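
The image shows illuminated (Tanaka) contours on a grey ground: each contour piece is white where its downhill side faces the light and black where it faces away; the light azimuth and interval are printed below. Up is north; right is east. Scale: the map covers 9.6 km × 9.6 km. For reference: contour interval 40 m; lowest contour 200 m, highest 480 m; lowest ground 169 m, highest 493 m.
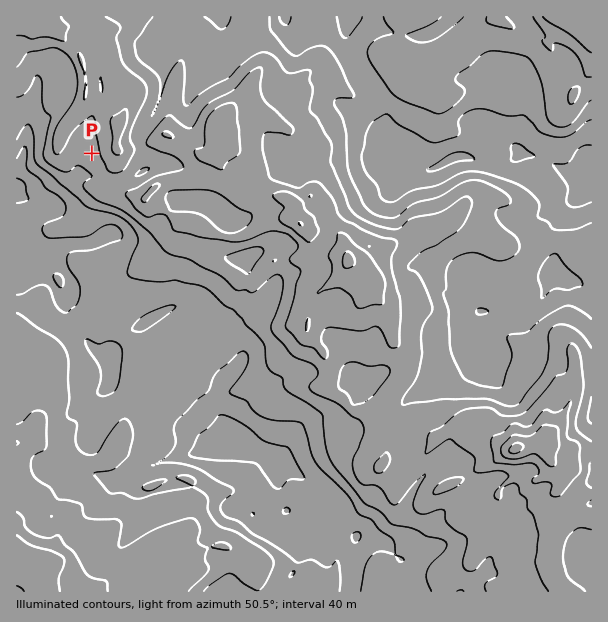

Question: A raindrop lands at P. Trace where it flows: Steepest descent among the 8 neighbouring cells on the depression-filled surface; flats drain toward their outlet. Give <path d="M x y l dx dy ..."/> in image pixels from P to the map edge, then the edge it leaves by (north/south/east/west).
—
<path d="M92 153l-9 0-5 5 0 19-24 24-18 0-1-1-6 0-9-5-3-3"/>
exit: west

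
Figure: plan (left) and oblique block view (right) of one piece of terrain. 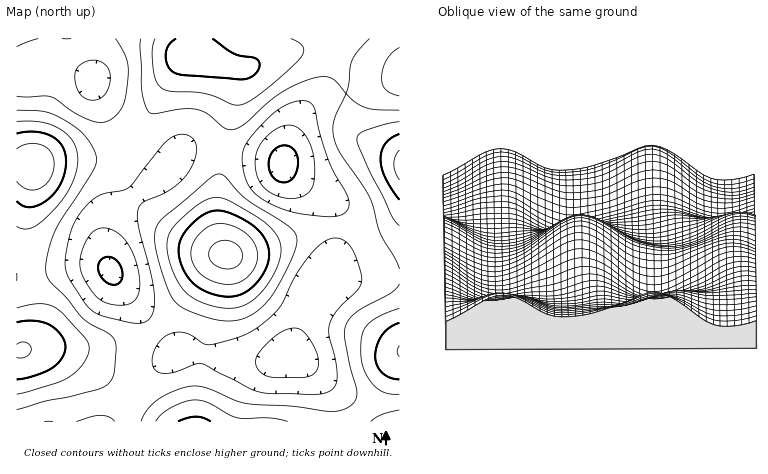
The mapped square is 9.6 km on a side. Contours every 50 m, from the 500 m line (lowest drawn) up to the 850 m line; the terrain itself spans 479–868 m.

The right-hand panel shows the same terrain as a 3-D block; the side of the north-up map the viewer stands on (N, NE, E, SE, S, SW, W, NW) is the E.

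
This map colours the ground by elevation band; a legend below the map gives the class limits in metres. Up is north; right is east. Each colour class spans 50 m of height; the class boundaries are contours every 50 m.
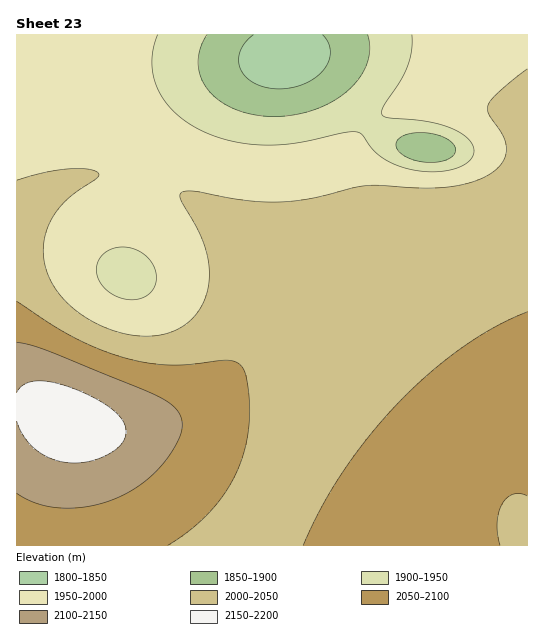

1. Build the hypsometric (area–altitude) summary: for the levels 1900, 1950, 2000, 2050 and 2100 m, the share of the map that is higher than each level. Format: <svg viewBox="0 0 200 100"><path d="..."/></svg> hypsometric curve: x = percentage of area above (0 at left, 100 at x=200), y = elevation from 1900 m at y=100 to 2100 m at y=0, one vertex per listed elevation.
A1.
<svg viewBox="0 0 200 100"><path d="M190 100l-14-25-49-25-70-25-42-25"/></svg>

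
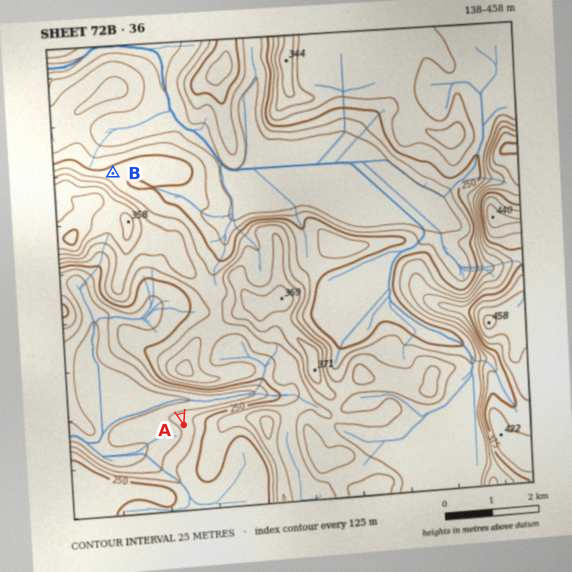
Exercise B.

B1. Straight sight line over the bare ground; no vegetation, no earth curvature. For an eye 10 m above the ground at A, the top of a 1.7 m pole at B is hidden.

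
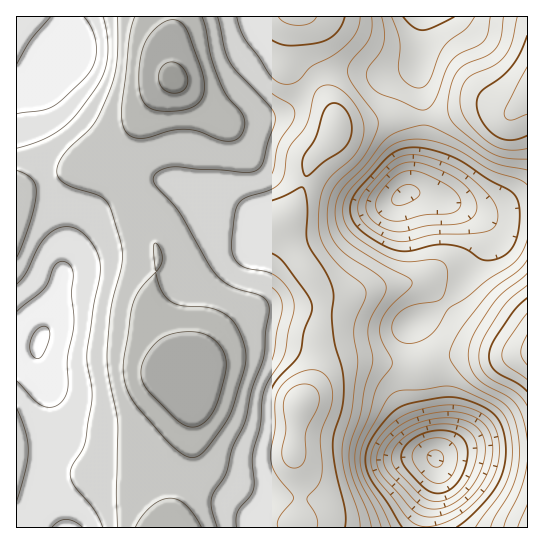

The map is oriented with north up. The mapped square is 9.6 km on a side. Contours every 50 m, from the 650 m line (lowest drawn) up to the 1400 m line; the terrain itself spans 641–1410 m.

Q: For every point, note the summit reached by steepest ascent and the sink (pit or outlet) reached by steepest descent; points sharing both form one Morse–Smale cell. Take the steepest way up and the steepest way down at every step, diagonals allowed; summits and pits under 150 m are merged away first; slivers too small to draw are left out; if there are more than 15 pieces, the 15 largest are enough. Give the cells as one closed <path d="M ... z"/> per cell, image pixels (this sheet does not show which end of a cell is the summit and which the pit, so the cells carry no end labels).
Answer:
<path d="M158 179l-20 1-12 5-2 4 24 37 9 24 2 12-10 33 0 15 3 9 9 19 23 28 5 11 0 14 3 10-1 48-18 46-1 32 123 1 5-25 0-20-7-26 0-14 6-38 13-20 5-20 0-32 4-18 0-17-2-9-24-38-16-30-14-1-38-20-30-5-24-12z"/><path d="M123 188l-21 16-18 18-8 12-12 29-3 19-8 28-16 39 2 14 12 35 4 31-2 16-8 26 0 20 4 12 14 25 108 0 2-33 18-46 1-48-3-10 0-14-5-11-23-28-12-28 0-15 10-33-3-17-8-19z"/><path d="M423 117l-33 0-27 7-26 1-5 13-20 21-16 44-5 8-12 10 5 6 15 31 16 23 6 17 0 17-4 18 0 32-10 30 22-26 12-6 36-2 28 4 4-38 5-4 23-12 20-20 28-45 0-17-12-14-28-15-24-7-13 0 7-10 5-20 4-28z"/><path d="M291 16l-118 0-2 50 2 13-20 20-22 32-34 28 15 12 11 17 15-8 20-1 15 4 24 12 30 5 38 20 13 1 5-2 8-8 8-13 13-39 16-16 8-14 0-10-8-18-14-17-23-17-4-6-2-14z"/><path d="M377 361l-30 0-14 6-9 7-25 31-6 38 0 14 7 26-3 45 130-1 1-18 9-34-1-16-12-14-19-44 0-35z"/><path d="M527 353l-21 3-52 0-31 9-18 1 0 35 19 44 11 12 2 8-1 17-9 35 0 11 101-1z"/><path d="M171 16l-102 1 3 22-1 14-34 30-21 6 1 103 78-31 36-30 22-32 20-20-2-13z"/><path d="M422 16l-129 0-6 22-2 19 4 8 25 19 14 17 9 24 26-1 27-7 33 0 0-19-4-17z"/><path d="M465 207l-5 0 13 8 12 14 0 17-28 45-20 20-23 12-5 4-3 38 17 0 31-9 52 0 22-3 0-143-11-1-16 4-15 0z"/><path d="M527 99l-17 13-21-5-16 0-31 9-17 1-5 46-5 20-7 10 25 3 53 17 41-4z"/><path d="M527 16l-104 0-4 43 0 22 5 36 18-1 31-9 16 0 21 5 13-9 5-5z"/><path d="M99 160l-58 21-25 12 1 158 16-2 6-4 14-35 8-28 3-19 12-29 9-13 38-34-11-16z"/><path d="M38 345l-5 4-17 2 0 176 46 1-17-37 0-20 8-26 2-16-4-31-14-41z"/><path d="M69 16l-53 1 1 71 6 0 14-5 34-30 1-14z"/>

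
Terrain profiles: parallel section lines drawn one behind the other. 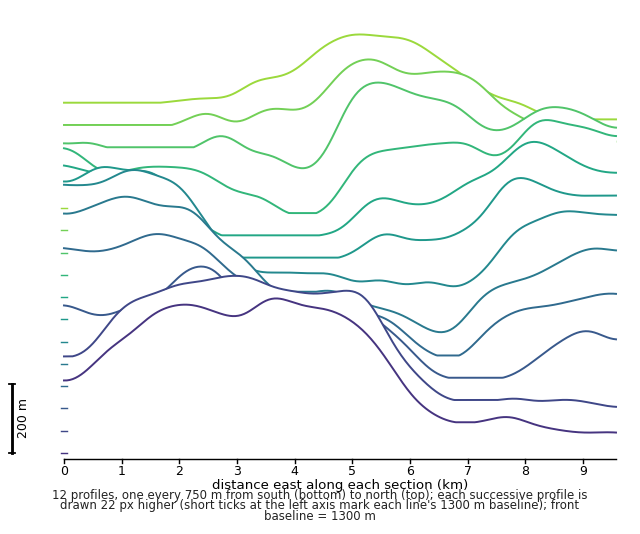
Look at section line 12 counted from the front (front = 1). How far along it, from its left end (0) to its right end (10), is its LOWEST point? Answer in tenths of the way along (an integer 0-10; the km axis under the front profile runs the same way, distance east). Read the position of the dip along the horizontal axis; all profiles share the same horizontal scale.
10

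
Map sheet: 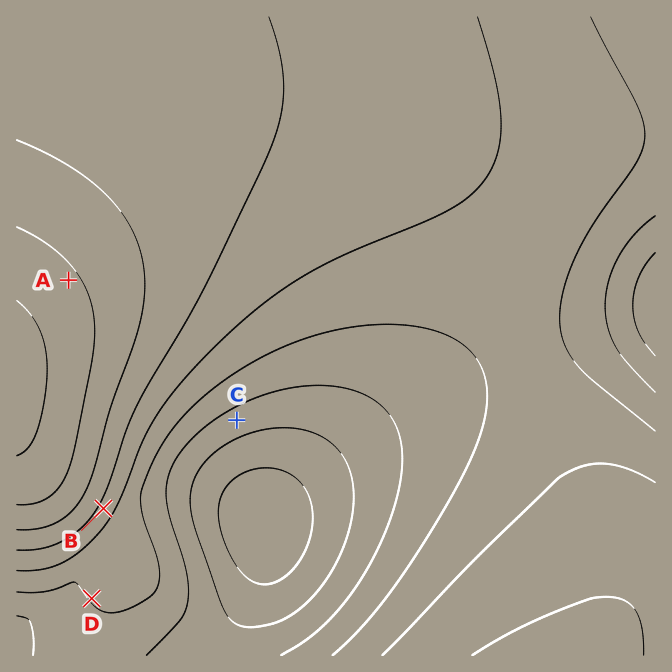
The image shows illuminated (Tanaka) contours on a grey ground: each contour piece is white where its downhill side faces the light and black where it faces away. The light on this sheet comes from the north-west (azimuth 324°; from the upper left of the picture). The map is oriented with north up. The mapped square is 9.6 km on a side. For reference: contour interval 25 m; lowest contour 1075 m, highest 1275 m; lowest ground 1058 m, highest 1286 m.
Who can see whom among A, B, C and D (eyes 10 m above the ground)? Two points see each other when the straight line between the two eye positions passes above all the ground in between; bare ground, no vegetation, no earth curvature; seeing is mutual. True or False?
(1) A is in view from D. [False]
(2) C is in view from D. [False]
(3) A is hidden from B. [True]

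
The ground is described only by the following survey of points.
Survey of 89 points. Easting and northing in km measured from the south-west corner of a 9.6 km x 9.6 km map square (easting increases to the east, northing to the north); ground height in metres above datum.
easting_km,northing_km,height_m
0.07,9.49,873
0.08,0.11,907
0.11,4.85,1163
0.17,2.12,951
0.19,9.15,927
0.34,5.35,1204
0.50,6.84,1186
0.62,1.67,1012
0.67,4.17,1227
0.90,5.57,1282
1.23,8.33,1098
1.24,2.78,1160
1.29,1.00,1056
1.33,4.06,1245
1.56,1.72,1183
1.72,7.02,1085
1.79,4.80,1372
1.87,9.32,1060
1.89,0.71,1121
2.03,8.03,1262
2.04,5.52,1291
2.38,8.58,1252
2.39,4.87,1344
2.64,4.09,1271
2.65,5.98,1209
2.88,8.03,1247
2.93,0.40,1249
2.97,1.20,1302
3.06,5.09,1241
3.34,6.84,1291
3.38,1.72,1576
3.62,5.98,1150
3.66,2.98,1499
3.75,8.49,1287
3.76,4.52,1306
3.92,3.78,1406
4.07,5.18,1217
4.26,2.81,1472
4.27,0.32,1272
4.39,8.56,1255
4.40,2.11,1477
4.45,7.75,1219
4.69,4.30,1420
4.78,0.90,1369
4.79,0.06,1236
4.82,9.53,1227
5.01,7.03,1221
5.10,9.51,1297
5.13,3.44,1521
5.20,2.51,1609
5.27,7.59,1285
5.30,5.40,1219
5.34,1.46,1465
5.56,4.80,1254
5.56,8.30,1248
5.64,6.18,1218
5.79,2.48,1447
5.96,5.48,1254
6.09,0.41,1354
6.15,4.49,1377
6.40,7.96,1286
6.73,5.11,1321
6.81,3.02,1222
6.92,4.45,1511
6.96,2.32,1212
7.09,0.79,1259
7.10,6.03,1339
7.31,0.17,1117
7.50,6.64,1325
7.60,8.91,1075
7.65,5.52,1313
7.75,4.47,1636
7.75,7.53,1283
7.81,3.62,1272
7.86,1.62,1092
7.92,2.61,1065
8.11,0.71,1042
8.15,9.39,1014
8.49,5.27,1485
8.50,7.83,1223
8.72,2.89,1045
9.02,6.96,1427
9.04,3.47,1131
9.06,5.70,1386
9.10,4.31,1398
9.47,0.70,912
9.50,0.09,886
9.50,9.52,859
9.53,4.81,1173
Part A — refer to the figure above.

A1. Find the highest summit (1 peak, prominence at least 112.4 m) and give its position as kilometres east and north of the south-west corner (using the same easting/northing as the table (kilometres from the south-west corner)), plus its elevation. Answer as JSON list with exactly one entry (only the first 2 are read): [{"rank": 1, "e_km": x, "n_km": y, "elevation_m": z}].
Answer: [{"rank": 1, "e_km": 7.76, "n_km": 4.51, "elevation_m": 1637}]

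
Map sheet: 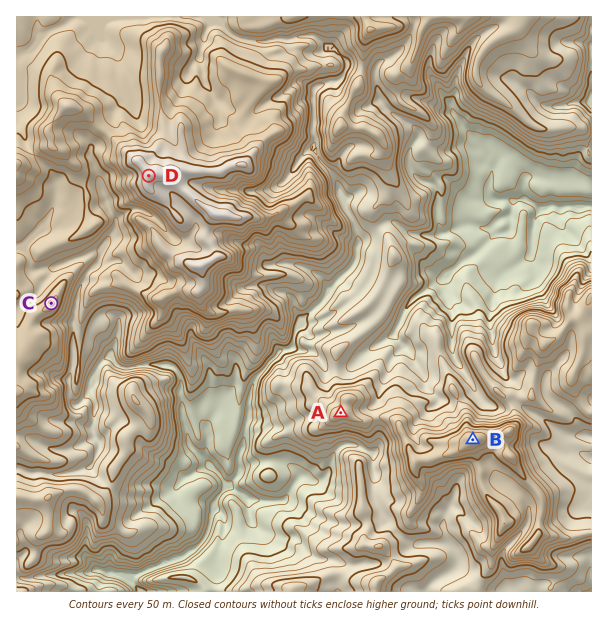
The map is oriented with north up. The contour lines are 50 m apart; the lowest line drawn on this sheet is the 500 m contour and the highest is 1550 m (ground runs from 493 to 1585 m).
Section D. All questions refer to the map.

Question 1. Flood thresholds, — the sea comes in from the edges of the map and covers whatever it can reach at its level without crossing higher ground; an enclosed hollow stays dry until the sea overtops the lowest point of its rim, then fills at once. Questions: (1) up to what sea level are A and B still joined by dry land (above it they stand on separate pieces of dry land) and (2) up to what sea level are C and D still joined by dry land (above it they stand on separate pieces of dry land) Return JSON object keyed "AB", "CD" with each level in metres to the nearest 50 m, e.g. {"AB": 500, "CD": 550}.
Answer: {"AB": 1100, "CD": 1200}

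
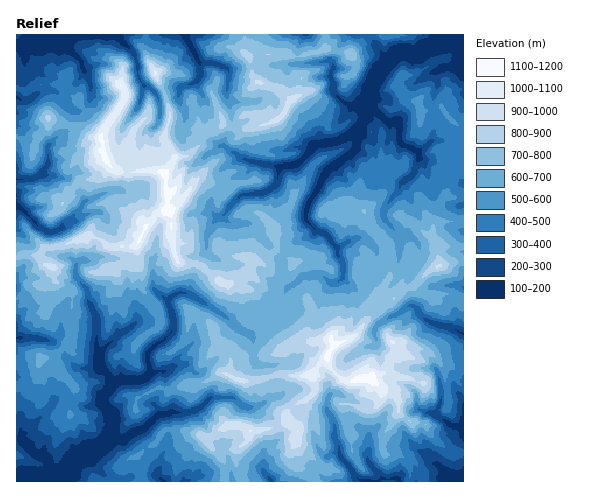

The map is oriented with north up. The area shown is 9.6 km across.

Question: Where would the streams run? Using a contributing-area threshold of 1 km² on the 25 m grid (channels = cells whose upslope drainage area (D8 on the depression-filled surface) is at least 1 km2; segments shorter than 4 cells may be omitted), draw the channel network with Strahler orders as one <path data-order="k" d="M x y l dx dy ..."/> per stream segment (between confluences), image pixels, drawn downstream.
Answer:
<path data-order="1" d="M267 477l4 4"/><path data-order="3" d="M47 476l-6 0-1 1-15 0-5 2-3 0"/><path data-order="1" d="M440 467l13 14 10 0"/><path data-order="1" d="M368 458l0 2 4 7 9 9 0 3-3 2-3 0"/><path data-order="3" d="M109 438l-19 17-7 1-5 2-17 16-2 2-12 0"/><path data-order="1" d="M21 436l0 5 14 14 6 1 8 7 0 11-2 2"/><path data-order="1" d="M438 416l2 2 6 3 5 4 3 2 8 0 1 1"/><path data-order="1" d="M327 410l5 6 3 9 0 14 4 5 1 4 0 7 2 4 8 8 4 7 4 5 3 1 6 0 1 1 7 0"/><path data-order="1" d="M246 407l-2 0-3-3-7-7-24 0-10 11-8 3-4 0-1 2-18 0-7 2-4 0-14 14-13 5-7 5-15-1"/><path data-order="3" d="M110 387l-7 10 0 5 7 11 2 5 0 14-1 4-2 2"/><path data-order="2" d="M150 374l-4 4-6 2-20 0-7 3-3 4"/><path data-order="1" d="M168 369l-4 3-10 0-4 2"/><path data-order="2" d="M98 365l11 10 2 7-1 5"/><path data-order="1" d="M255 360l-2-1 0-20-1-2-3-4-3 0-10-7-9-9-27-18-12-5-3 0-2-2-7 2-8 5 0 3"/><path data-order="1" d="M377 343l-2-7 0-7 7-7 6-3 4-3 7-3 5-4 6-4 4 1 5 5 0 2 8 7 7 4 18 3 9 6 2 0"/><path data-order="1" d="M29 338l-12 0"/><path data-order="1" d="M125 331l-3 2-3 0-16 17-1 3-4 4 0 8"/><path data-order="2" d="M168 302l5 14 0 14-11 11-5 3-9 8-1 8 3 5 0 9"/><path data-order="1" d="M284 297l3-9 4-3 2 0 9-9 19-1 11 8 3 0 5-2 3-4 0-14-6-9 0-6-1-1"/><path data-order="1" d="M159 294l3 3 5 2 1 3"/><path data-order="1" d="M76 264l0 12 12 15 0 10 4 7 0 2 4 6 0 3 1 1 0 44 1 1"/><path data-order="2" d="M336 247l-11-14-9-2-9-10-1-2 0-8 5-12 5-7 10-20 6-6 7-3 17-14 1-2 0-9 4-5 0-7"/><path data-order="1" d="M347 242l-7 5-4 0"/><path data-order="1" d="M399 235l-4-3-2-4-8-8-1-2 0-8 6-10 9-10 1-6 4-4 9-5 3-5 1-7 2-4 0-4-9-8-6-2-4-2-1-2 0-17-3-2-8 0-14-14-4-2-2 0 0-3"/><path data-order="1" d="M209 231l2-3 5-9 2-2 4 0 5-5 1-4 13-12 2-2 8 0 1-1 11 0 7-3 8-10 0-9 1-3 2-2"/><path data-order="2" d="M61 228l-4 3-9 1-9-5-18-19-4-2"/><path data-order="1" d="M70 224l-3 3-5 0-1 1"/><path data-order="1" d="M116 190l-7 1-17 8-8 2-3 7-12 12-3 1-3 3-2 4"/><path data-order="1" d="M47 166l-8 10-6 3-16 0"/><path data-order="2" d="M281 166l4-1 9 0 5-2 12-12 1-3 3-4 8 0 2-1 4 0 1-1 9-1 9-5 7-6 3-1 3-3"/><path data-order="1" d="M225 147l5 4 6 3 7 5 8 2 1 1 5 0 5 2 19 2"/><path data-order="3" d="M361 126l3-6 0-13 4-4"/><path data-order="1" d="M160 115l0-12-3-9-7-7-5-1-6-7-1-4 0-11-4-11-18-18-69 0"/><path data-order="3" d="M368 103l1-3"/><path data-order="1" d="M21 100l-4-2"/><path data-order="3" d="M369 100l1-11 6-11 0-3 21-22 3-1 7 0 5 2 7 0 6-5 2-2 10 0 9-4 5-5 7-3"/><path data-order="1" d="M227 95l1-16 1-1 0-7-1-3-15-5-13 0"/><path data-order="1" d="M181 87l5-2 4 0 9-6 1-2 0-14"/><path data-order="1" d="M84 70l-2-4-1-6-15-15-21-1-7-6 0-3"/><path data-order="2" d="M200 63l-15-28"/><path data-order="1" d="M329 60l4 3 0 5-3 5 0 5 3 3 0 11 10 10 5 3 17 0 4-5"/><path data-order="1" d="M463 59l0-10-2-5 0-9-3 0"/>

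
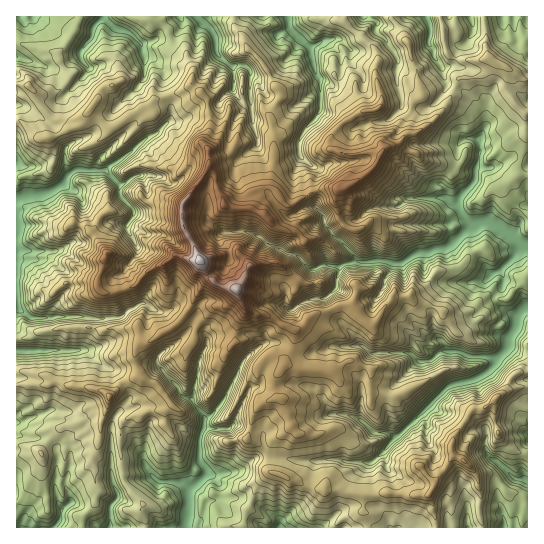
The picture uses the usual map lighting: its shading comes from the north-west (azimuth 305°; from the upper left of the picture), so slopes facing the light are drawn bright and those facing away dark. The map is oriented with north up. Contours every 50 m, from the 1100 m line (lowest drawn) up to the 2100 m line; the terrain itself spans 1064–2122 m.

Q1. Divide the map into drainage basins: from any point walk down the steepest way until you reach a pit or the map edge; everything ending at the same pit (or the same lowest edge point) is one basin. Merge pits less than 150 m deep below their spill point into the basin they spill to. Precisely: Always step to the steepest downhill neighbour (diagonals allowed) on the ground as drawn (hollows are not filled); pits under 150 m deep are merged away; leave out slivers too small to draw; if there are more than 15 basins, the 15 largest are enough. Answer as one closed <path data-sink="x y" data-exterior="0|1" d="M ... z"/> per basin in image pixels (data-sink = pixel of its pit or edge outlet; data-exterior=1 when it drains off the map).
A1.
<path data-sink="527 246" data-exterior="1" d="M491 60l-8 15-8 2-13 0-5 4-10 24-16 18-16 10-9 2-7 8-14 5-10 18-14 13-15 9-23 0-21 9-12 8-7-2-9-14-12-1-11 6-1 14-20 0-6-3-8-18-1-12-6-8-26 38 1 22 25 51 13 9 15 2 7 18 5 5 20 4 26 15-3 18-19 33 3 15 7 4 5 10 3 16-19 15-3 7 0 21 21 10 24 8 48 5 2 2-1 16 2 3 2 14 68 0 1-9-7-25 8-17 16-20 0-19 16-25 6-5 10 0 13-12 12-7 18-3 0-305z"/><path data-sink="17 199" data-exterior="1" d="M191 84l-14 9-23 7-5 7-16 6-22 15-5-1-17-16-10 14-10 3-4-5-12-4-12-12-6-16-5-4-8-3-6 1 1 254 8 0 12-7 22-4 20-1 24 4 8-3 26-1 4 12 5 4 29-18 16-18 9-18 9-10 0-2-25-50-1-22 26-39-1-17-4-4 0-4 7-16-3-23z"/><path data-sink="186 527" data-exterior="1" d="M210 279l-10 10-17 29-13 11-20 12-9 2-6 11 4 21 11 8 4 0 17 20-6 6-16 2-24 9-5 10 0 23 4 29 19 21-3 8 5 8 1 9 96 0 3-15 12-27 14-15 0-26 7-9 13-9-3-16-5-10-7-4-3-15 19-33 3-18-26-15-20-4-5-5-7-18-15-2z"/><path data-sink="287 17" data-exterior="1" d="M338 16l-103 0-2 2 0 7 8 9 6 13 16 16 10 22 7 6 0 7-9 16 2 16 0 37-4 19 18 19 36-17 23 0 21-15 8-7 5-11-7-3-26 3-13-4-5-5 3-11 14-15 15-8 16-3 4-4 0-11-6-21 2-10-1-12-17-16-18-14z"/><path data-sink="103 17" data-exterior="1" d="M146 16l-129 0-1 54 6 2 6 6 0 8 7 5 6 16 12 12 12 4 4 5 4 0 10-6 6-11 17 16 5 1 22-15 16-6 5-7 31-11 6-4 1-4 1-10-6-17-14-8-5-16-7-7-14-3z"/><path data-sink="203 23" data-exterior="0" d="M234 16l-87 0 0 3 14 4 7 7 5 16 14 8 6 17-2 12 17 19 3 23-7 20 4 4 1 18 6 8 1 12 8 18 6 3 20 0 1-15 11-5 9-1-2-5 4-15 0-37-2-16 9-16 0-7-7-6-10-22-16-16-6-13-8-9z"/><path data-sink="527 481" data-exterior="1" d="M527 387l-17 2-12 7-13 12-12 1-18 26-3 7 1 15-16 20-8 17 8 34 91-1z"/><path data-sink="54 527" data-exterior="1" d="M103 413l-8 0-13 8-24 8-17 23-25 5 1 71 64-1 2-10 10-11 6-16-4-8 0-15-3-9 7-13z"/><path data-sink="363 17" data-exterior="1" d="M390 16l-51 1 2 4 18 14 17 16 1 12-2 10 6 21 0 11-4 4-16 3-15 8-10 10-7 11 0 5 5 5 13 4 19-3 13 3 6-7 14-5 10-10 0-18 3-12 11-8-6-14 0-10-6-14-2-12z"/><path data-sink="22 350" data-exterior="0" d="M137 327l-26 1-8 3-24-4-20 1-22 4-12 7-8 0-1 32 27 4 24 10 31 4 12 7 12-13 17-8-4-21 4-9 5-3z"/><path data-sink="110 527" data-exterior="1" d="M139 376l-17 7-13 14-9 30-1 18-7 13 3 9 0 15 4 8-6 16-10 11-1 11 63-1 0-8-5-8 3-8-19-21-4-29 0-23 5-10 24-9 16-2 6-6-17-20-4 0z"/><path data-sink="426 17" data-exterior="1" d="M439 16l-48 1 18 28 2 12 6 14 0 10 6 14-11 8-3 12 1 18 8-1 21-17 13-20 7-16 24-4 8-13-2-3-28 1-10-3-4-4-3-23z"/><path data-sink="279 527" data-exterior="1" d="M273 472l-6 1-10 13-12 27-2 15 92 0 7-9 21-8 1-16-2-2-17-1-6-3-20 0z"/><path data-sink="527 17" data-exterior="1" d="M527 16l-86 0 6 37 4 4 10 3 29-1 37 21z"/>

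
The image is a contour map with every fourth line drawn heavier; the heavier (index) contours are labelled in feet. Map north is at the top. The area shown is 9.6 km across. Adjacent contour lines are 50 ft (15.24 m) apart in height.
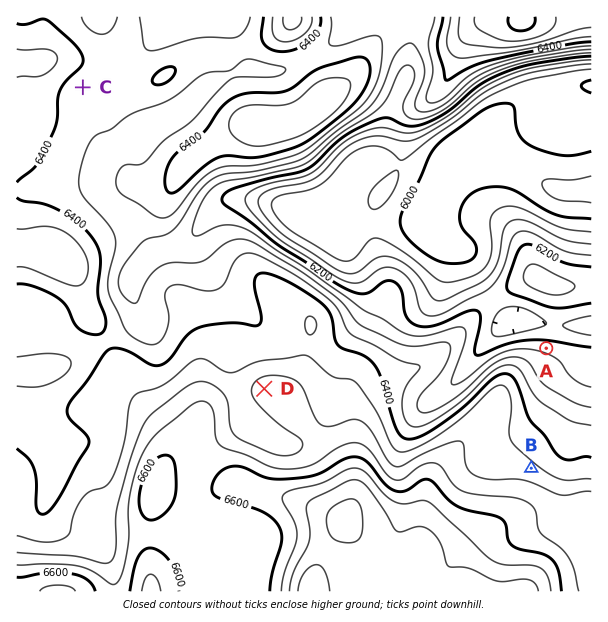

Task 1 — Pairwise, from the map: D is above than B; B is above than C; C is above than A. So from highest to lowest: D B C A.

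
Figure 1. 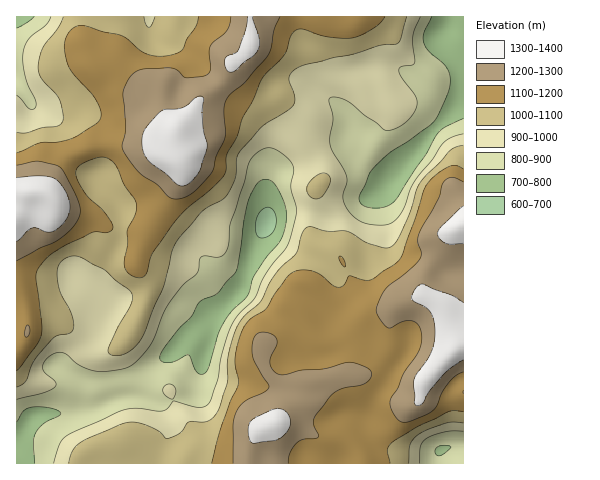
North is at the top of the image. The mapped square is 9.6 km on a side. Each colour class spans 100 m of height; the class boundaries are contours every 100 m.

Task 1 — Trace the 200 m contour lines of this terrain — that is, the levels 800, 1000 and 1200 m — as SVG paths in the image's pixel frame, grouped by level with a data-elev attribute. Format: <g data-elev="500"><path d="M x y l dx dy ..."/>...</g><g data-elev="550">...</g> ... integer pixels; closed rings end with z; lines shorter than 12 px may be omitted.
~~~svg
<g data-elev="800"><path d="M438 456l-3-4 2-5 8-2 6 2-8 7z"/><path d="M17 422l6-11 8-4 18 1 7 2 5 3-2 3-16 8-7 9-3 9 2 21"/><path d="M199 374l-4-4-7-15-13 6-8 2-6-2-1-6 18-25 14-14 7-14 18-9 19-21 2-7 6-44 5-22 9-17 6-3 6 1 7 7 8 20 1 13-3 15-4 8-12 14-13 19-7 21-16 15-8 13-5 10-11 36-4 3z"/><path d="M463 119l-17 8-8 6-13 22-27 42-6 6-7 4-9 1-9-1-6-4-2-3 1-5 12-26 18-16 19-12 24-18 5-8 10-21 2-13-2-11-5-7-15-13-5-9 1-8 8-16"/><path d="M34 17l-7 5-10 6"/></g><g data-elev="1000"><path d="M409 463l1-18 8-10 9-5 19-7 7-1 10 1"/><path d="M17 387l9-6 8-20 18-21 5-5 13-2 3-4-1-14-11-21-3-11 0-14 4-8 9-5 11 2 23 12 26 22 2 5-2 7-14 24-9 22 2 4 6 2 7-1 7-4 9-9 6-10 8-24 11-22 8-34 5-11 25-30 20-11 5-5 8-16 2-21 4-8 22-24 24-15 6-6 2-9-6-16 2-7 6-5 9-4 47-10 26-8 18-2 4-5 6-22"/><path d="M314 199l7-2 7-9 3-8-4-6-5-1-4 2-10 10-1 8z"/><path d="M463 145l-12 5-30 31-4 8-6 21-9 22-6 10-5 5-7 1-15-4-23-13-19 0-16-4-6 2-4 7-5 17-18 18-8 12-9 18-17 15-7 11-9 29-1 28-8 26-8 9-7 3-15 0-9 11-13 6-9-8-15-7-11-2-9 2-34 14-10 6-7 8-3 11"/><path d="M63 17l-5 11-15 20-5 19 3 11 18 21 4 14 0 9-7 4-14 2-16 5-9-1"/><path d="M155 17l-3 7-4 3-3-3-1-7"/></g><g data-elev="1200"><path d="M288 463l2-10 7-10 5-3 13-1 4-2-5-12 0-6 16-23 12-7 23-6 5-5 1-6-6-5-16-5-24 7-24 1-17 5-6-1-6-5-2-7 1-6 6-12 0-4-5-6-9-2-5 1-4 4-2 7 0 10 3 8 13 22 1 4-5 4-20 10-8 10-3 13 0 38"/><path d="M25 336l2 1 2-3 1-5-2-4-3 3z"/><path d="M17 261l23-13 14-6 10-6 12-13 3-7 1-6-5-17-11-20-4-6-22-6-21 4"/><path d="M463 182l-11-5-5 2-4 3-5 17-19 36-1 7 3 11-1 5-9 11-25 19-6 11-4 12 4 8 8 9 3 0 12-7 8 0 7 3 3 8 1 9-3 9-15 22-6 16-8 12 1 10 8 11 5 1 5 0 23-11 5-5 4-13 7-10 7-7 8-4"/><path d="M231 17l-1 8-3 6-14 11-3 5 1 22-4 6-20 3-4-1-6-7-5-2-29 1-7 2-4 4-8 14-1 7 3 31-4 18 1 6 16 21 18 12 10 11 5 3 9 0 9-4 9-7 13-15 4-17 9-18-1-27 2-9 5-7 14-12 23-27 3-8 3-18 6-12"/></g>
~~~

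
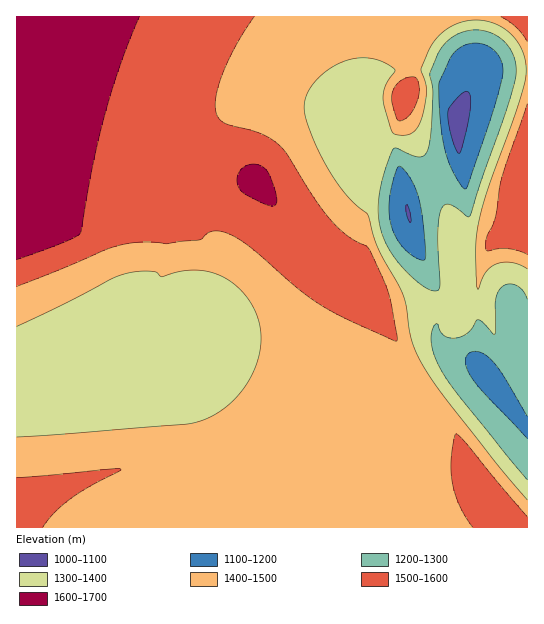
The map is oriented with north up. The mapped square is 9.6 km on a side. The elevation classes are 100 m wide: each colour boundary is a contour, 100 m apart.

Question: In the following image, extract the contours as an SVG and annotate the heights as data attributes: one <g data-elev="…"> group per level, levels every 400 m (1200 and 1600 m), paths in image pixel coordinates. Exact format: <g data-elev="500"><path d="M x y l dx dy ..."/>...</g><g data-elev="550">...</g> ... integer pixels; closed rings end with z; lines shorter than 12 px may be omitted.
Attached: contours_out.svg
<g data-elev="1200"><path d="M527 439l-42-45-12-15-7-14 0-7 2-4 5-2 6 0 7 3 6 6 11 15 24 40"/><path d="M419 259l-9-5-9-9-7-11-4-12-1-13 1-15 5-21 4-7 5 4 8 11 8 22 6 52-1 5z"/><path d="M465 189l-12-16-8-23-5-29-1-36 11-26 4-6 11-8 13-2 10 3 8 7 6 9 1 11-13 48-22 64z"/></g><g data-elev="1600"><path d="M17 260l48-18 11-5 5-4 12-68 12-51 15-49 19-48"/><path d="M271 206l5-1 1-7-4-13-6-14-4-4-6-3-7 0-7 3-4 5-2 6 1 7 2 5 10 7z"/></g>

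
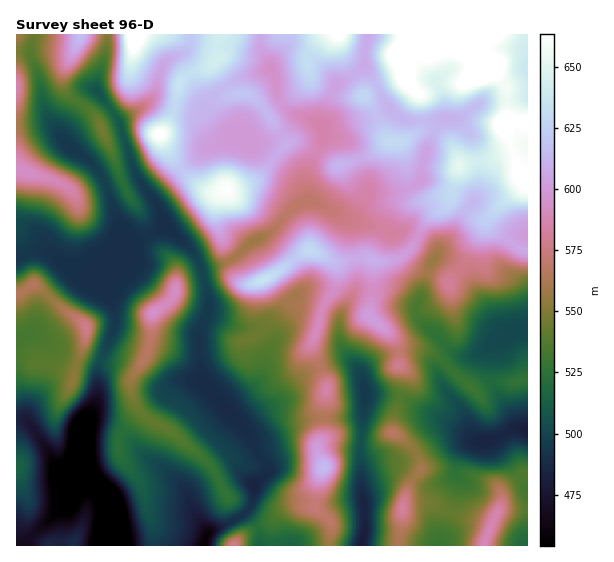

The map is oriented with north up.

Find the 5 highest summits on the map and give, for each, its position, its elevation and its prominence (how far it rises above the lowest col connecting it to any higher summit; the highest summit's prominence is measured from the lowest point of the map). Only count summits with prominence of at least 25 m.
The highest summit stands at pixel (487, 71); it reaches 687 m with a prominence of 267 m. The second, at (159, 135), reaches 666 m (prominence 45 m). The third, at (226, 189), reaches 662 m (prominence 43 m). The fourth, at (263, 280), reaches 635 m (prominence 38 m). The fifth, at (323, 468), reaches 615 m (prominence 51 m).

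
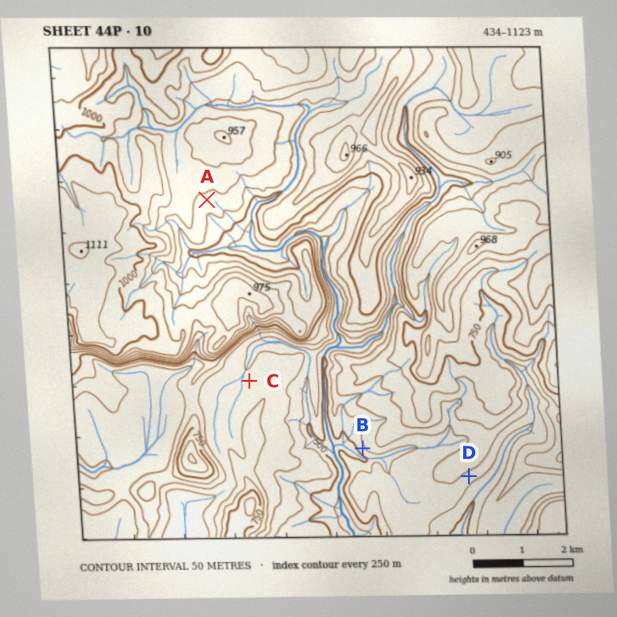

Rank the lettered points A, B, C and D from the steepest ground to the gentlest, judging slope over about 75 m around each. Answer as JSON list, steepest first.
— ["B", "D", "A", "C"]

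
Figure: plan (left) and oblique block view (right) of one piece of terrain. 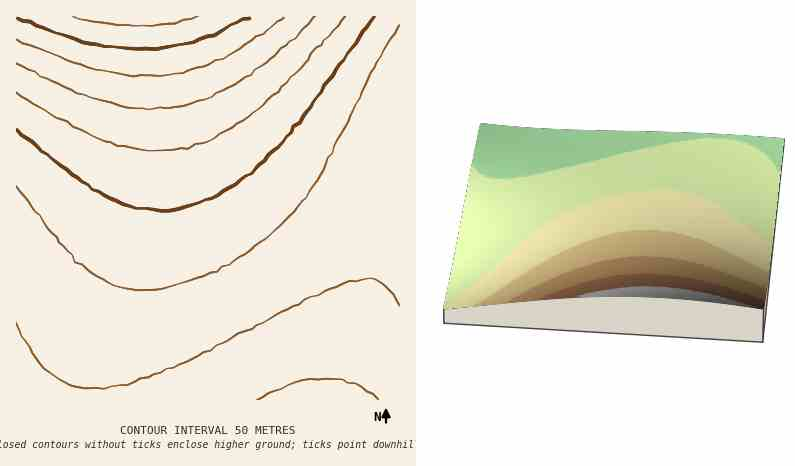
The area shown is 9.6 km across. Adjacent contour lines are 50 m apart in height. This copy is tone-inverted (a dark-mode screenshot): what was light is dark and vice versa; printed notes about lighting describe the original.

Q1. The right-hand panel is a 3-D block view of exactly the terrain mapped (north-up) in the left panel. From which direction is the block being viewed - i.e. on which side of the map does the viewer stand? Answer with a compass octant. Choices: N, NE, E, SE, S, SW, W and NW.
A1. N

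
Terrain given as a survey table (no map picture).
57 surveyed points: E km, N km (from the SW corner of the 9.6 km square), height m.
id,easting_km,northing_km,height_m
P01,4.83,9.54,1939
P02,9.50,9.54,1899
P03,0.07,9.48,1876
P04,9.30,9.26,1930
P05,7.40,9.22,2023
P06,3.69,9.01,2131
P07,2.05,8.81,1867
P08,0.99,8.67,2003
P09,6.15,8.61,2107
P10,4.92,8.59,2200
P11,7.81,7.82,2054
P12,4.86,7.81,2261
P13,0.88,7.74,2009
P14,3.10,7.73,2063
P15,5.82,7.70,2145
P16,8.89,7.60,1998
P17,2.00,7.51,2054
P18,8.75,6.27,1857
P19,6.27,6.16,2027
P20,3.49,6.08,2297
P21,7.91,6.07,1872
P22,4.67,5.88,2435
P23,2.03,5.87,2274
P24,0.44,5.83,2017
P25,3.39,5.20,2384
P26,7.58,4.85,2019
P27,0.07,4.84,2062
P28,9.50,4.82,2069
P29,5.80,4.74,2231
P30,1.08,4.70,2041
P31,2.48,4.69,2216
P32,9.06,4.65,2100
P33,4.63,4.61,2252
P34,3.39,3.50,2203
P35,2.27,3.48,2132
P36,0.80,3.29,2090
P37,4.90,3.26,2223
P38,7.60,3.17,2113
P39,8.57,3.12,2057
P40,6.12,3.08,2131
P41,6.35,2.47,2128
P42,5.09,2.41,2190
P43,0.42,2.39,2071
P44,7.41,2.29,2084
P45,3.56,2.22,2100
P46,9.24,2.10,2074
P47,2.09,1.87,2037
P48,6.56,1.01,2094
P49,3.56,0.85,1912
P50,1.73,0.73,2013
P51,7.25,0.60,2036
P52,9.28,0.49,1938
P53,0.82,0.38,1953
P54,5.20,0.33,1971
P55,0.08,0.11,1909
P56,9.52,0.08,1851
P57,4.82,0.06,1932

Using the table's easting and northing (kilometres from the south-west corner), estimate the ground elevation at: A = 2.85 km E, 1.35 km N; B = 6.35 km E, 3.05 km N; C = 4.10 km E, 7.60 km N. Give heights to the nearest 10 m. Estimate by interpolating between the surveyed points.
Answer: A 1950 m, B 2120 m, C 2200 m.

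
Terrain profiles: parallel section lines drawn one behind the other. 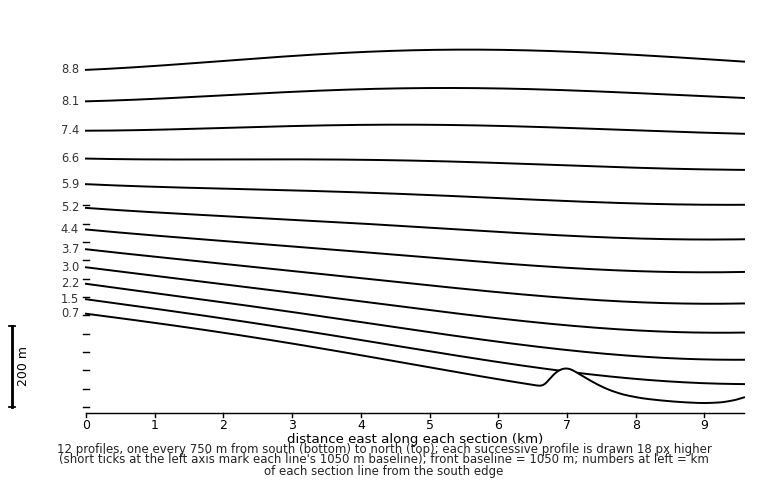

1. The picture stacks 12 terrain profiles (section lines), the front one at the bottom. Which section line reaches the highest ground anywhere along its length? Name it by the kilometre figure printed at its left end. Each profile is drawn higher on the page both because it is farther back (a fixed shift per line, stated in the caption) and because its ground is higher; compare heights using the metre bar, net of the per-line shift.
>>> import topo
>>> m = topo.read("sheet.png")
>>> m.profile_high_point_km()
8.8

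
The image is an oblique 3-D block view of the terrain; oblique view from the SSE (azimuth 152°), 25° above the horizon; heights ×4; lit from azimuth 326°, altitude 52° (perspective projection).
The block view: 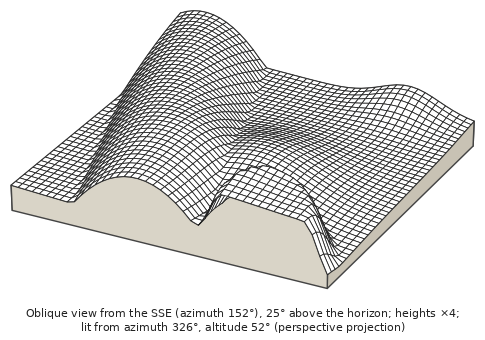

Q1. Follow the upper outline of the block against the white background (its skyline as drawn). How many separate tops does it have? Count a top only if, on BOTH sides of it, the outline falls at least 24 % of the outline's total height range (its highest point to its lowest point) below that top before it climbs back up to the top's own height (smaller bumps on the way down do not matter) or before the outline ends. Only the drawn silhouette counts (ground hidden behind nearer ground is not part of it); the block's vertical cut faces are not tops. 1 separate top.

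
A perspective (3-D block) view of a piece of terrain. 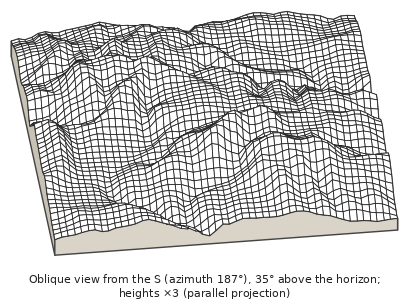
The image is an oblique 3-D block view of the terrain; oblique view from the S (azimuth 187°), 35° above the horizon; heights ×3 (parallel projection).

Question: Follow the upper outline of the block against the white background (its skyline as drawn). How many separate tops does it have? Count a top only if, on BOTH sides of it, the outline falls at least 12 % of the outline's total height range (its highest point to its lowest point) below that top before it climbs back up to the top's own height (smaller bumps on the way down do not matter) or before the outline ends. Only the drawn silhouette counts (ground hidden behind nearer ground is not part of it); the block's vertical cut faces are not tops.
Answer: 1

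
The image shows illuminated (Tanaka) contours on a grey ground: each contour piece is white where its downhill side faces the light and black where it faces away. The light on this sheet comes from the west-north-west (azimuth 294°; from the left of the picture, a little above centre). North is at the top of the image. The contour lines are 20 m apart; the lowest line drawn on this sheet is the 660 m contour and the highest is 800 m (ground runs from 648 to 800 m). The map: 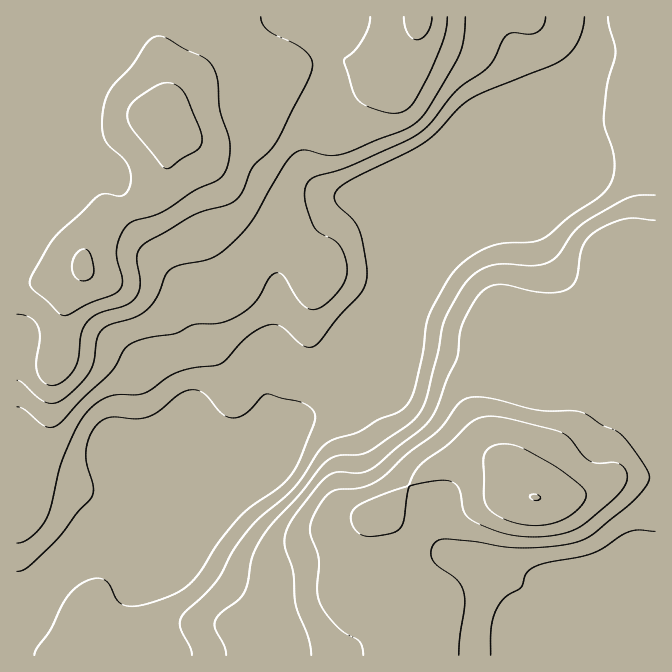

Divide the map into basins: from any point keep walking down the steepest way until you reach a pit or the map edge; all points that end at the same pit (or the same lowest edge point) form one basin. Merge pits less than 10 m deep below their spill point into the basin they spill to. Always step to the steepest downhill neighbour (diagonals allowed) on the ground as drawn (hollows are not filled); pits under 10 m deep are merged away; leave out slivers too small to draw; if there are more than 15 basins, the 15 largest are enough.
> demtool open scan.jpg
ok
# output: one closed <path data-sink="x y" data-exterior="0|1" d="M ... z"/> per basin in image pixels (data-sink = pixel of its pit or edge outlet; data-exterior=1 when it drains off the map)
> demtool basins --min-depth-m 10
<path data-sink="17 604" data-exterior="1" d="M655 16l-497 1 0 23 8 45 0 12-7 25 7 13 2 12-2 26-7 15-14 15-31 15-16 14-14 21-1 14-6 6-27 8-34 4 1 371 397 0 2-26 7-18 5-7 0-10-20-51-10-16-17-14 41-40 15-8 20-7 30-1 11 5 11 12 11 16 14 7 26 0 22-4 15-5 20-11 8-2 31 1z"/><path data-sink="655 655" data-exterior="1" d="M487 458l-30 1-30 12-13 10-33 33 17 14 10 16 20 51 0 10-5 7-7 18-2 25 241 1 1-178-31-2-8 2-20 11-15 5-22 4-26 0-14-7-11-16-11-11z"/><path data-sink="17 20" data-exterior="1" d="M157 16l-141 1 1 267 33-3 27-8 6-6 1-14 14-21 16-14 31-15 14-15 7-15 2-26-2-12-7-13 7-25 0-12-7-32z"/>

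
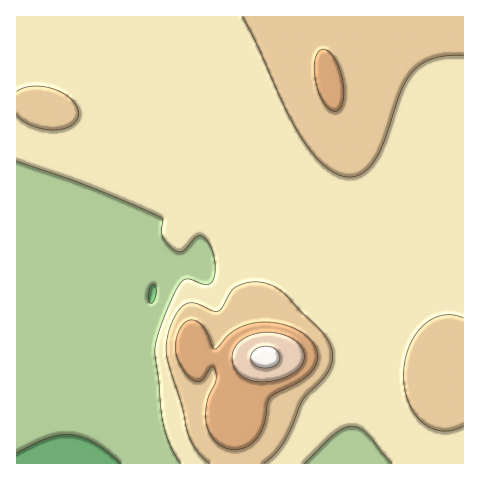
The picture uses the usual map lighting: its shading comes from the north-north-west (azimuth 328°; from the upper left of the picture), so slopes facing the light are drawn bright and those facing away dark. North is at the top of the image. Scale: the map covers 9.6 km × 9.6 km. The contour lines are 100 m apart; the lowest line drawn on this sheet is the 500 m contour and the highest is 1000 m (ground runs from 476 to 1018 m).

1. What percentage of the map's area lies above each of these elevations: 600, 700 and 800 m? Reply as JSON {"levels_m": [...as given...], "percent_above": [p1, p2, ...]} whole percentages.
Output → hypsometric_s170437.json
{"levels_m": [600, 700, 800], "percent_above": [78, 25, 6]}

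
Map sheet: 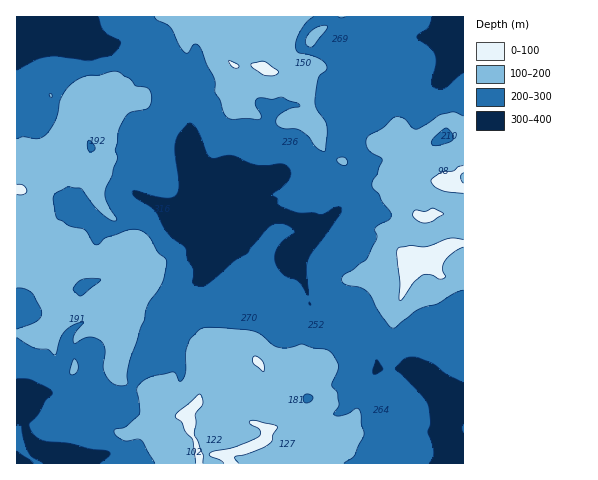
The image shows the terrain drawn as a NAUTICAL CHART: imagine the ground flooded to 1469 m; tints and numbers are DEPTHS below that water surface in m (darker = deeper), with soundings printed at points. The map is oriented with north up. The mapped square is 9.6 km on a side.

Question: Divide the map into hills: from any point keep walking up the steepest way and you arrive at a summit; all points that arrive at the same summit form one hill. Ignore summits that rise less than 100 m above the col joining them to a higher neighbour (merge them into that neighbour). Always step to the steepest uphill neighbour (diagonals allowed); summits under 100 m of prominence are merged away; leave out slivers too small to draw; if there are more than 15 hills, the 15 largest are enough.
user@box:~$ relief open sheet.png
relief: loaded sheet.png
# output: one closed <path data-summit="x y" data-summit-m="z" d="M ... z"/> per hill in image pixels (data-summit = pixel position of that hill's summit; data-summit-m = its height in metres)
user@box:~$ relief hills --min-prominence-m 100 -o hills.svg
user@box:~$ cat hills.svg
<path data-summit="421 258" data-summit-m="1433" d="M463 16l-73 0-1 12 6 11-14 1-16-6-8 0-7 3-5 6 0 6 15 27-1 20-6 12 5 7-1 28 7 14-10 25-8 11-10-10-4 0-14 7-25 1-20 11-27 9-15 13-20 4-2 28-6 18-34 33-2 5 1 12 19 0 13-12 4-10 7-6 27 9 8-11 11-2 13-14 10-6 4-5 5-12 5-5 0 9 9 19 6 24 9 8 30 0 10 6 10 27 7 11 3 9 0 6-5 8 3 16 14 11 13 22 21 5 11 0 6-3-3 4 0 12 10 20 16-1z"/><path data-summit="20 189" data-summit-m="1379" d="M139 38l-9 0-28 11-6 0-7-5-9-2-24 0 1 18-8 14-13 12-20 11 1 301 8-3 7 4 10-6 40 0 31 10 10 0 5-6 12-25 17-18 4-12 7-10-1-20 2-5 30-28 6-9 6-40-7-17 0-16 3-7-10-7-7-16 0-43-5-22-9-10-4-7-17-16-7-13 0-14z"/><path data-summit="245 449" data-summit-m="1393" d="M293 252l-6 6-1 7-6 7-10 6-13 14-11 2-8 11-27-9-7 6-4 10-11 11-21 1 0 8-7 10-4 12-17 18-12 25-5 6-10 0-31-10-40 0-9 5-2 8-6 11 0 10 6 14 12 8 35 6 3 9 366 0-9-20 2-15-5 2-11 0-21-5-13-22-14-11-3-16 5-8 0-6-3-9-7-11-10-27-10-6-30 0-9-8-3-14-12-29z"/><path data-summit="266 70" data-summit-m="1378" d="M389 16l-252 1-1 16-4 5 7 0 9 4 0 14 5 10 32 36 5 22 0 43 7 16 10 7-3 7 0 16 7 15 20-4 15-13 27-9 20-11 25-1 14-7 4 0 10 10 10-13 2-12 6-8 0-3-7-14 1-28-5-7 6-12 1-20-15-27 0-6 5-6 7-3 8 0 16 6 14-1-6-11z"/>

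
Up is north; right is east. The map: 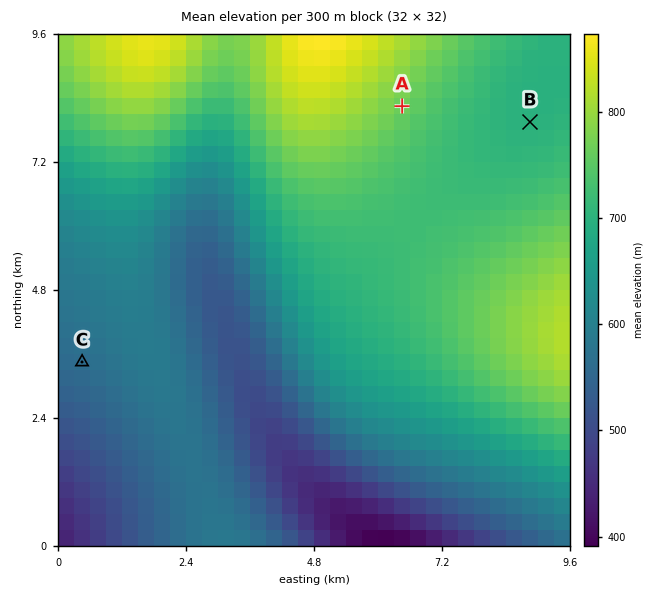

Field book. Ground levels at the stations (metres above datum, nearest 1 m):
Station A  765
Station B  700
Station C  564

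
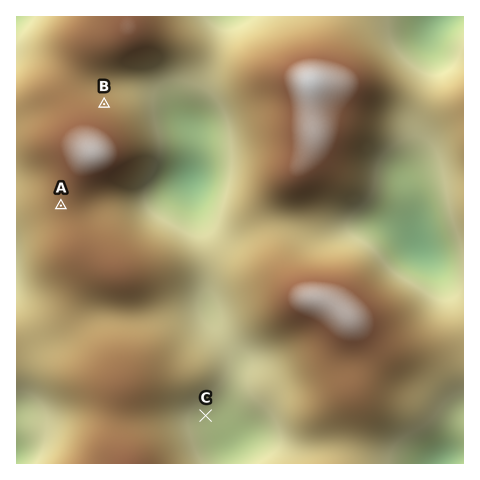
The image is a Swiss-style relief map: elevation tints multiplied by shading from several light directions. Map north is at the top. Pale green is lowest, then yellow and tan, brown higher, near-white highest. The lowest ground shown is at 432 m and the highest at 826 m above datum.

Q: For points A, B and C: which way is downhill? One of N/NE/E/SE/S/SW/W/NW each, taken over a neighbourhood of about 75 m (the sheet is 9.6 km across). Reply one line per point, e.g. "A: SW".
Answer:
A: SW
B: NE
C: SE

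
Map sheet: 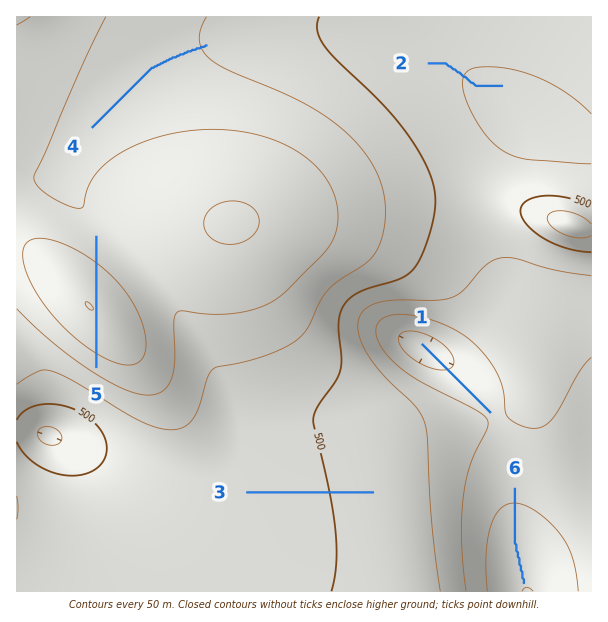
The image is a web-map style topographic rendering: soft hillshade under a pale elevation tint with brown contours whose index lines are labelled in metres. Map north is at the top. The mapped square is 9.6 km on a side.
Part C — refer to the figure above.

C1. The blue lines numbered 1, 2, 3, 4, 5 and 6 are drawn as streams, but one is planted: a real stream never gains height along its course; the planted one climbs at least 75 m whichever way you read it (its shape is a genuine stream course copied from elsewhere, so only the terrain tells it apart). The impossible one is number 5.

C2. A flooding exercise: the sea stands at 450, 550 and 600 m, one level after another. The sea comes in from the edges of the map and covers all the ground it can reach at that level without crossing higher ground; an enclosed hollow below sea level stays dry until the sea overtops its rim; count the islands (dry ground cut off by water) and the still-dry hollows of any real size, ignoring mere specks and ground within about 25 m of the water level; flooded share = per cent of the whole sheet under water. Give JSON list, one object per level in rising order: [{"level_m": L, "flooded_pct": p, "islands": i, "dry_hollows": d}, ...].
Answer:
[{"level_m": 450, "flooded_pct": 20, "islands": 0, "dry_hollows": 0}, {"level_m": 550, "flooded_pct": 66, "islands": 0, "dry_hollows": 0}, {"level_m": 600, "flooded_pct": 81, "islands": 0, "dry_hollows": 0}]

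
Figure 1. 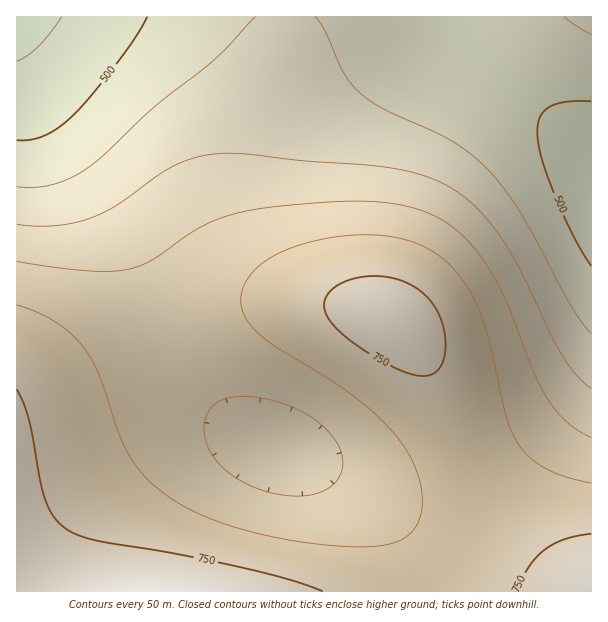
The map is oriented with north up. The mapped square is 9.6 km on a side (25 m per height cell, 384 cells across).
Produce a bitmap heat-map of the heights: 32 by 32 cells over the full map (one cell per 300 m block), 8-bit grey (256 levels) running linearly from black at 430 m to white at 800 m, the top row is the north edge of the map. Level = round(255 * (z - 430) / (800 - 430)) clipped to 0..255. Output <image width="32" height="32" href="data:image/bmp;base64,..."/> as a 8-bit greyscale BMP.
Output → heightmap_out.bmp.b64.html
<image width="32" height="32" href="data:image/bmp;base64,Qk02CAAAAAAAADYEAAAoAAAAIAAAACAAAAABAAgAAAAAAAAEAAATCwAAEwsAAAABAAAAAAAAAAAAAAEBAQACAgIAAwMDAAQEBAAFBQUABgYGAAcHBwAICAgACQkJAAoKCgALCwsADAwMAA0NDQAODg4ADw8PABAQEAAREREAEhISABMTEwAUFBQAFRUVABYWFgAXFxcAGBgYABkZGQAaGhoAGxsbABwcHAAdHR0AHh4eAB8fHwAgICAAISEhACIiIgAjIyMAJCQkACUlJQAmJiYAJycnACgoKAApKSkAKioqACsrKwAsLCwALS0tAC4uLgAvLy8AMDAwADExMQAyMjIAMzMzADQ0NAA1NTUANjY2ADc3NwA4ODgAOTk5ADo6OgA7OzsAPDw8AD09PQA+Pj4APz8/AEBAQABBQUEAQkJCAENDQwBEREQARUVFAEZGRgBHR0cASEhIAElJSQBKSkoAS0tLAExMTABNTU0ATk5OAE9PTwBQUFAAUVFRAFJSUgBTU1MAVFRUAFVVVQBWVlYAV1dXAFhYWABZWVkAWlpaAFtbWwBcXFwAXV1dAF5eXgBfX18AYGBgAGFhYQBiYmIAY2NjAGRkZABlZWUAZmZmAGdnZwBoaGgAaWlpAGpqagBra2sAbGxsAG1tbQBubm4Ab29vAHBwcABxcXEAcnJyAHNzcwB0dHQAdXV1AHZ2dgB3d3cAeHh4AHl5eQB6enoAe3t7AHx8fAB9fX0Afn5+AH9/fwCAgIAAgYGBAIKCggCDg4MAhISEAIWFhQCGhoYAh4eHAIiIiACJiYkAioqKAIuLiwCMjIwAjY2NAI6OjgCPj48AkJCQAJGRkQCSkpIAk5OTAJSUlACVlZUAlpaWAJeXlwCYmJgAmZmZAJqamgCbm5sAnJycAJ2dnQCenp4An5+fAKCgoAChoaEAoqKiAKOjowCkpKQApaWlAKampgCnp6cAqKioAKmpqQCqqqoAq6urAKysrACtra0Arq6uAK+vrwCwsLAAsbGxALKysgCzs7MAtLS0ALW1tQC2trYAt7e3ALi4uAC5ubkAurq6ALu7uwC8vLwAvb29AL6+vgC/v78AwMDAAMHBwQDCwsIAw8PDAMTExADFxcUAxsbGAMfHxwDIyMgAycnJAMrKygDLy8sAzMzMAM3NzQDOzs4Az8/PANDQ0ADR0dEA0tLSANPT0wDU1NQA1dXVANbW1gDX19cA2NjYANnZ2QDa2toA29vbANzc3ADd3d0A3t7eAN/f3wDg4OAA4eHhAOLi4gDj4+MA5OTkAOXl5QDm5uYA5+fnAOjo6ADp6ekA6urqAOvr6wDs7OwA7e3tAO7u7gDv7+8A8PDwAPHx8QDy8vIA8/PzAPT09AD19fUA9vb2APf39wD4+PgA+fn5APr6+gD7+/sA/Pz8AP39/QD+/v4A////AOvr7O7w8vP09PPx7urm4t7Z1dHNysnIycvP1Nrg5evv6Ofm5ufn5+fm5OHe2tfTz8vIxsTCwsPFyMzR19zh5urm4+Hg397d29nW0s7KxsK/vbu6uru8v8LFys7T2Nzg4+Tg3dvY1tPQzcjEv7q2srCvr7CytLi8wMTIzM/T1tjZ497a1tPPy8fCvLaxq6ekoqKjpquvtbq/w8fKzM3Ozs7i3djTzsnEvriyq6SfmpeWl5qfpqyzur/ExsfIx8bEwuHb1dDKxL63sKmim5WRjo6QlZujrLS7wcXGxsTBvbm24drUzcfAubKqo5uUj4uJiY2Tm6Sut77Ex8fEwLq0rqng2dLLxL21rqafmJKNiomLj5afqbO8xMjKyMO8tKujnN7X0MnBurOrpJ6Yk4+OjpGWnqiyu8TKzs3Jwriuo5iP3NXOxr+4sKqknpqXlZWXm6Gqs73FzdLT0crAtKeajoPZ0svEvLWvqaSgnp2dn6KnrrfAyNDW2djUy76woZGDd9TOx8C5s62opaOio6WprrS8xMzU2t7f3dbKvKuaiXlsz8nDvLawq6impaeqrrO5wMjQ2N7j5eTf1sm4ppOAb2HHwry3sayppqanq6+1u8LK0tng5ejo5t/UxbOfi3dmV725tK+rqKWkpaitsrnAyNDX3uTo6ejk3M+/rJiDblxNsq6qp6SioaGjp62zusHJ0Nfd4uXm497VyLejjnllU0SkoZ6cm5qbnaCkqrC3vsXM0tfb3dza1Mq9rJmEb1tJO5SSkZCRkpSXm6Clq7G3vcLHzM/Qz8zGvbCfjXllUkEzhIKCg4aJjJCVmp+jqK2ytrq9v8C/vLatoZGAbVpJOSxzcnR2en+EiY6Tl5ueoaSnqqyurq2qpJyRg3NiUUAyJmJiZWludHuBhouOkZOVl5iZm5ubmpeSi4F0ZldHOSwiU1NXXGNqcnh+goWHiIiJiYmKiomIhYF6cWZaTUAzKCBERUpQWGBocHV5fH19fXx7e3p6eXd0cGtjWk9EOS8mHzc5PkVNVl9nbXFzdHRzcnBvbmxraWZiXVdPRz41LSYhLC80O0RNVl5kaGtsbGtqaGZkYmBdWldSTUdAOTMtKSUjJiszO0RNVVxgY2VmZWRiYF5bWFVRTklFQDs3My8tKxsfJCs0PEVNVFlcX2BgYF5cWVZSTkpGQz87OTY0MzIyFRgeJS01PUVMUlZaXF1dXFlWUk5KRUE9Ojg3Nzc3ODoPExkfJy83PkVMUVVYWlpaWFRQS0ZBPTo4Nzc4Oj1AQwoOFBoiKTE4QEZMUVVXWFhWU05JRD86NzY2ODs/Q0hMBQoPFh0lLDQ7QkhNUVRWVlRRTEdBPDg2NTc6PkRKT1U="/>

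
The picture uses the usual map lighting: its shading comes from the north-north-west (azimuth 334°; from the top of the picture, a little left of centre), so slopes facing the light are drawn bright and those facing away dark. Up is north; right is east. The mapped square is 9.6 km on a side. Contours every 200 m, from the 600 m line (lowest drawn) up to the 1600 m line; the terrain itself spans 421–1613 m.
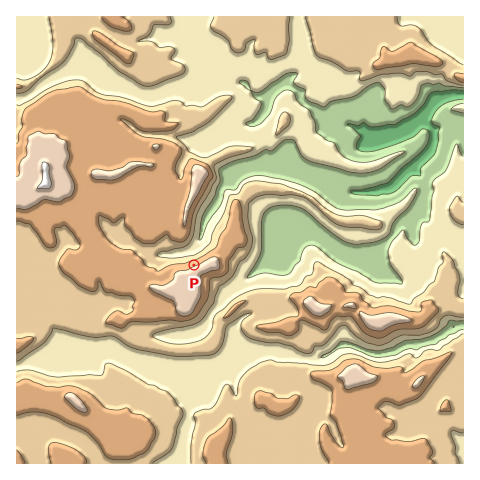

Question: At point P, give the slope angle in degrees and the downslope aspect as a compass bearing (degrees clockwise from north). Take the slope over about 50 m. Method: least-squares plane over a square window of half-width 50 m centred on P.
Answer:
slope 54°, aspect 340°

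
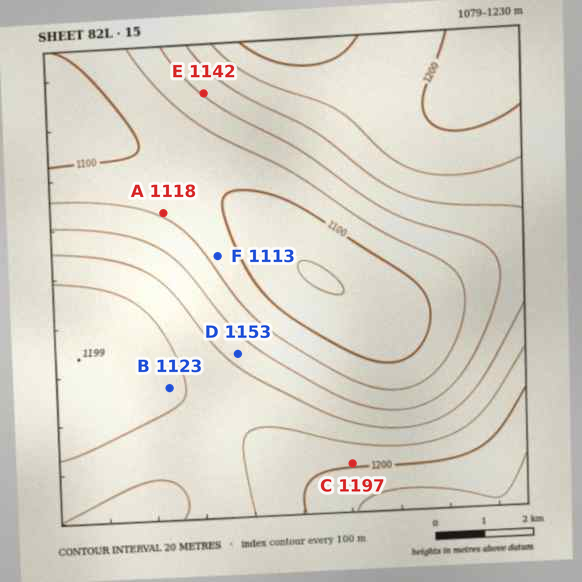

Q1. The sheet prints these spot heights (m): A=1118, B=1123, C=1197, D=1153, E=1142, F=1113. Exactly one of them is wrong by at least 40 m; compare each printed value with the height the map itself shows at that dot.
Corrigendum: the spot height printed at B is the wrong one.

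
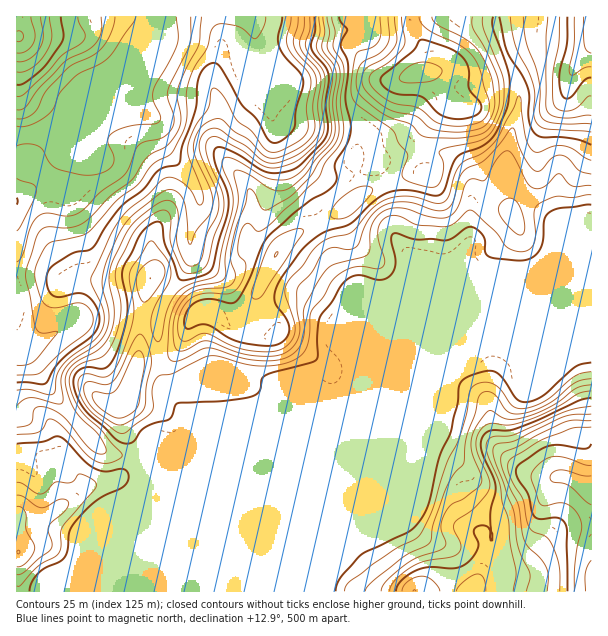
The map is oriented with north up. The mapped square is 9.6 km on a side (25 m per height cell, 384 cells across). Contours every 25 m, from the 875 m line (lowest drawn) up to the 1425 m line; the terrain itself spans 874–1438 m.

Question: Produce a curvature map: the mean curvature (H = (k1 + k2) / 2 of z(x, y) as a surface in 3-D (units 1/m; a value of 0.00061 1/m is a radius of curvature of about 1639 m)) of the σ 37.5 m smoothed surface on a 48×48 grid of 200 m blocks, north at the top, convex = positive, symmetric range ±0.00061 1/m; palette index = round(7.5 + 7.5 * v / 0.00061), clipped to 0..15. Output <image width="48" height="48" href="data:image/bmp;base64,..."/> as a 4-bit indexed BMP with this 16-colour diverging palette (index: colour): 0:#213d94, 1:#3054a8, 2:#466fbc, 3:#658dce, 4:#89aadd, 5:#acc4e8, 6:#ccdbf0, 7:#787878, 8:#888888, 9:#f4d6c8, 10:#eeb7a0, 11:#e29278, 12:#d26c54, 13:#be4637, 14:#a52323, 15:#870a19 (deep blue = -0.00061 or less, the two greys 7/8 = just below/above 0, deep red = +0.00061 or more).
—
<image width="48" height="48" href="data:image/bmp;base64,Qk32BAAAAAAAAHYAAAAoAAAAMAAAADAAAAABAAQAAAAAAIAEAAATCwAAEwsAABAAAAAAAAAAlD0hAKhUMAC8b0YAzo1lAN2qiQDoxKwA8NvMAHh4eACIiIgAyNb0AKC37gB4kuIAVGzSADdGvgAjI6UAGQqHALBnd3eHeHd4iHd3d4ZtuZz/mIrHR5dlq9MDd4d3d3iIh3d3d4c4d1WuyYi4NXVVrPp3N4iHeIh3d3d4eIdViHVYqWaXNpdlm/vuVnd3d3eHd3eIeHd1eIl1QzWGR7d2m7eZNXd3d4h3d3eHeHh3Uzd2VnmmN8hmiqV3UXd3eId3d3eHh3iHd3MmnMy2NcpVaOittBd3d3d3eHh4h4d4eHdgbKeYQ710WNZt7GE3d3d3h4h4d4eHeHhzPJV4dX2mepNIe8ukd3d3h3eIeHiHh4h2G7dBWou4i4V3Wrv7V3d4h4eIeHh4h4eHKbcAj8u6unaXrHWYZ3d3d3d3d3d3d3d3KKQX/7nMpZmZ2QAkV3d3d3d3d3d3d3d3OISP6pqoU8qcwgG7dWZ3d3d3d3d3d3d3VWbfx5u4eVN9YAbXJIhnd3eIeHeHh4eHdFW9Zqu7yybrAI37d5hFVmZ3eIeHiHh4dXWJQli+xo7CCP//x3eIhmZ2d3d3iHh4dGatgQFHl7sQX/mPoUeZvLumd3ZneHiHdWnfkgAFu4Yl78N/sVVXZ4hzRlemd4eHdoqpZGU0mERH/4Bf84c0UxEjImqnd3eId1Vnd3dSdjRDe6Q+8410EUeJl3iWd3d4d3Zphnd2VWdTJHlb8T+zSv//6VVmd3d4h3d2Z3d3dnl1MRZ64B/ln9qe/FRXd3d3h4d3d3d3d1h2QQSJ4Q/5u2Zp+jRnd3d3d4h4eIeHiFiXQRZ48wv+2nd5tjVWd4d3d3h3h4eIeDe8hFhn+AT/6I62Z4l0d3d3d3iHh3h4dzi9uHiJ/0B6Yj33NHhzJGR3d3d3d3h4h1u6qVe77/MCJDX9Vpd1ONhXd3dlVVd4hzqoiEa6nvQAW7K/loV5i9lGd2aIZmN3iBmpmEV5nJIDWvVv52NKyoVGeHV6q+o3dzq5iGZ634IVZ/o87LdHlzNoV3Q1euo3d0q3Znd5z9Y1Vf01m7yqgwJ4Z4RYnMc1ZkmGRGeIjfpBI9w0mojfxQFGe5R6rJVEVTiGVVeIaNtQFK11aqaN/XRFnqJ5inZnhHaId2Z3Z7pANs+nR9hnvtup33F4d2qIt6iIh2VEascSfP+ZdZlmZoq9/lBnZmx1qJmHd2VFeqQmv/pEhZ/bhmaKvYNlQ4xSeamHd3Znd2ab/6gQRHzep2ZmVnaVArtiaYh3d4iZlka/+WggIQNspniIU1aZE6plZjNnd3iIdRGN10hUUgBcpURGmZm9EIqGZchVd3dmZBJ4mVdmdTSdg1dUnN3/QG7bqNl2Z3d3dleHm2ZndWfOdpuXrM3/kCvvxsY0Z3d3d4qZylVmZDWuuruWeIiLgAaus8lURnd3dmicyGZ3UgFZ7/7Kl3iMkCeO0qumI1aIdkWdt2d2QQEmzrvduburQGh85bqnZ1Vnd1R6qHdlRpqZlUeZitu4A6hYyvyYrbZWd2RHqXdmjO//kyRpu6ilB6dlnPyXislWd2RZyYdmh0SJUzW9hVaCGadlnKhlZomHh2ZolmdURFn8ZVnoI1iBKpZlrA=="/>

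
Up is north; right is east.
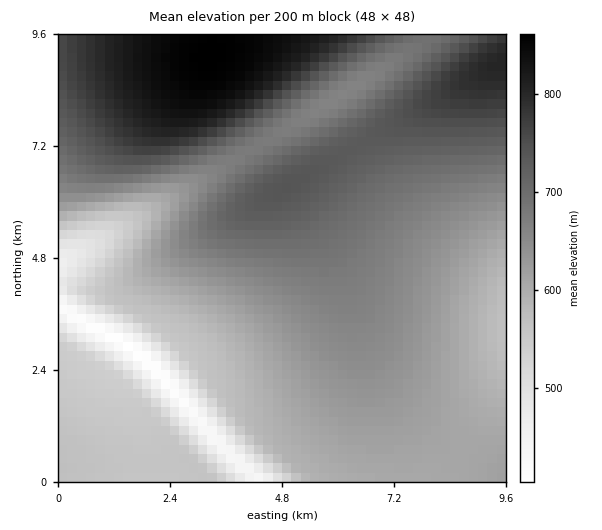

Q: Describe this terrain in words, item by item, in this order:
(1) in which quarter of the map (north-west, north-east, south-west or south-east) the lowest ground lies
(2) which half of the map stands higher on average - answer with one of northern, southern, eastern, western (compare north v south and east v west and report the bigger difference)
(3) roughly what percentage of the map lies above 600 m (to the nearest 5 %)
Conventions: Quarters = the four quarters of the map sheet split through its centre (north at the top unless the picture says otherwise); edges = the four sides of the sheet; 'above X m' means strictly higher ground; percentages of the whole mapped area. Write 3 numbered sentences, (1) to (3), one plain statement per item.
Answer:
(1) Look to the south-west quarter for the lowest ground.
(2) The northern half stands higher on average than the southern half.
(3) Roughly 75 % of the ground is higher than 600 m.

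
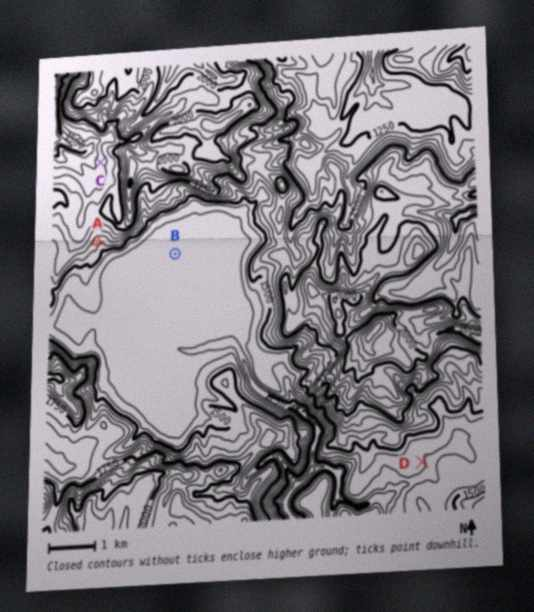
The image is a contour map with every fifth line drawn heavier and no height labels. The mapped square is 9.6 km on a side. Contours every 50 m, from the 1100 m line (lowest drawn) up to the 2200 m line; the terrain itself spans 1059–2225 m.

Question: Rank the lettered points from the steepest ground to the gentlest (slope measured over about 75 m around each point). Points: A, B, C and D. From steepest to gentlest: A C D B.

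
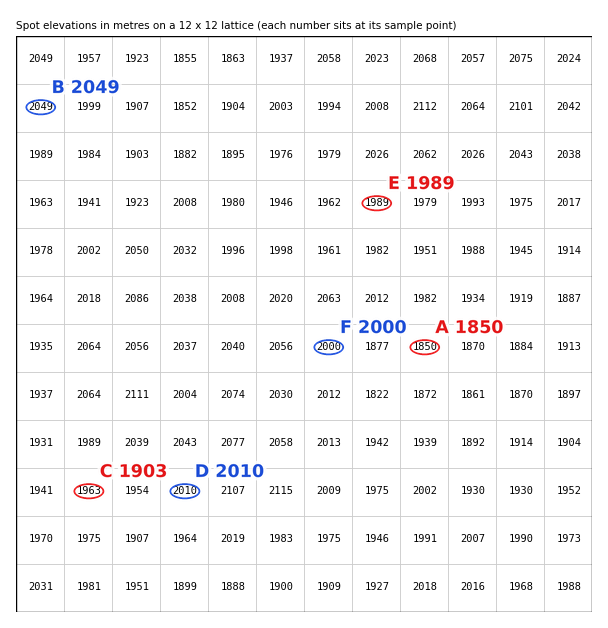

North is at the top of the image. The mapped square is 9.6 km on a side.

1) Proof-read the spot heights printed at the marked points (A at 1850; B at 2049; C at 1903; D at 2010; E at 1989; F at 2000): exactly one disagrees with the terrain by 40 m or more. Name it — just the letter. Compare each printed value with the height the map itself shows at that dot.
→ C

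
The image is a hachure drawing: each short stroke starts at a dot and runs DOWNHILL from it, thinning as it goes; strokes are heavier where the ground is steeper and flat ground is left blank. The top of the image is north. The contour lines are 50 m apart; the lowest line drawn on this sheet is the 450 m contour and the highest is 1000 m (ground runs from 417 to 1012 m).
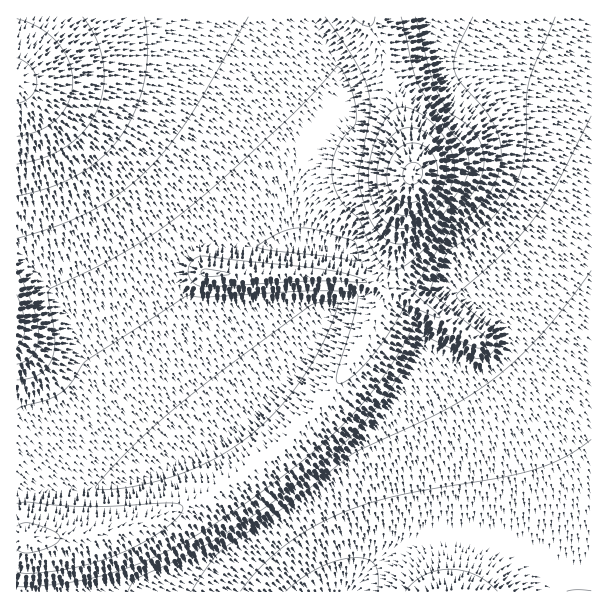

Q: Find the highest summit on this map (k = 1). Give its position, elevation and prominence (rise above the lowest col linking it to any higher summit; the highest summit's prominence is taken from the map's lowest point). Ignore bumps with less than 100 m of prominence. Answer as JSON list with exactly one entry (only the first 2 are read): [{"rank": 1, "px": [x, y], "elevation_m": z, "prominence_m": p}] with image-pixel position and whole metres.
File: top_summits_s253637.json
[{"rank": 1, "px": [413, 174], "elevation_m": 1009, "prominence_m": 233}]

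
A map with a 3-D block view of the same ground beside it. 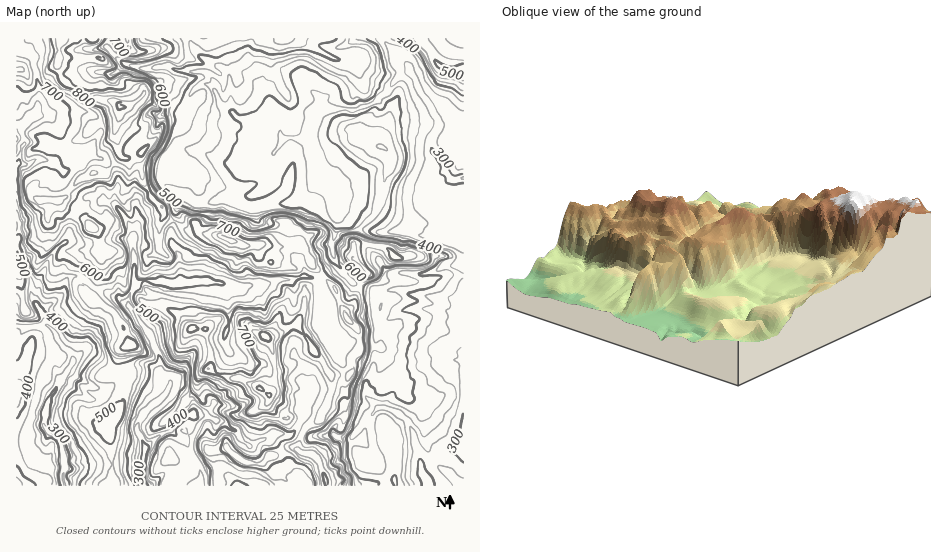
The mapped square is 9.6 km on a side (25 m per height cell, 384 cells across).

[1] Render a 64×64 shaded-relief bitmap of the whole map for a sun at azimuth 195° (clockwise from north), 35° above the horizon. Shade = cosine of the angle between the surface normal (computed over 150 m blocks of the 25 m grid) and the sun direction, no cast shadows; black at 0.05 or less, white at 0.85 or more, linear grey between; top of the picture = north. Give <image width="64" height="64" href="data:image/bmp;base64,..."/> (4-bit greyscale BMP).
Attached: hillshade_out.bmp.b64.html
<image width="64" height="64" href="data:image/bmp;base64,Qk12CAAAAAAAAHYAAAAoAAAAQAAAAEAAAAABAAQAAAAAAAAIAAATCwAAEwsAABAAAAAAAAAAAAAAABEREQAiIiIAMzMzAERERABVVVUAZmZmAHd3dwCIiIgAmZmZAKqqqgC7u7sAzMzMAN3d3QDu7u4A////AIiIl4yYiIl3Zs+5qqu7qazczduqq9yXZVZ3mpiJq7upiImXmomYmYd4zcqqqruqvd3eyqqs23ZTV4iZmImrupmImZiauqqqmImqy6qqzbvO7u27q83aZDJpmamZmrupiImZl5vLu7qYiZmrqpvuzO65mru87shmRYqqqpmaupmZmZmIm7zMu5mZmJqZnO292ER4ic3blmZWqqqqqZq6mZmZmHeszMzLqZi5iYibuYuEWJdoqoVEVFiqqrqpm7qqqaqYZ93MzMupiNyGeap2Z0asupmHd2VFiaqqupibu7qqqpeM7dzLuphp3bmKqXdlWt3cu7qau6rLmaqqmKu7uqqqmL3d3LqqqIurzLmYd3eu7tzu7JrNzcupmqmIvLuqqqqau7zLqZmpm4iay5mIvO7/7v26mavNupqZh3rMuqqqqpqqqqmYiZmaqHesu8vMurzf66iamrupmqmJvcuqqqqqqqmZmIiZiZq6h3rO7Lu7qb3LqaqpqqmJq7zcuqqqqpqquZh4mZmZqruph77c7u3czLqJqqmaqXiszLuqqqqpmaq6iImqqqmqqrqYns3+7d3KiImqqqq5ebu7qqmZmZmZqruYmau6qqqqqqqt7//uyYd4eaqruqqau6qqqZmYiZmqqrmJu7uqqpmbzLz/7KqFZ4iKqrzKqqqruqqZmZmZmaqrypmImrqpmr3vys2nZVeIqIqrzKeJmaq6qZmZmZmaqqu7mIebzLvMzv/qmHd3iru3ibzcd5mZqrqpmZmZmpqqqpq6iL3u7srO//upiJq83LiJvdlomaqbuqmZmaqqqqmpi8urzM3bZ83e7bqIq8zMqJq7lnmpmIqqqqqqqqqZmZmtzc3LqoU5y7zdyoirzcypq7pmmqqneZmaqqqqqpiIms3d7cupUlu7u83KmZvduHisyFeavLdpmaqqqqqqu6qs3d3ty7gzncy6mZmqq8pjWJu3earNlGmZqqqqqqre287d3e3LpSfe7blmdnmahTNoiZiKqstTaamZmqqqmt2a3czN3ctyXf/tqGdkRXZCRniIiZqrt2Z6qZmZmZqqyGvLvM3LqEXP7bqHdlVVdTRXd4iJmquWh3mqqqqqqqq4rdu7zLqGe8yph2ZmZ3iGZ3h2eZmaq4VmiZqqqqqqqrq83cvLmZq9t4dmZneIiZiJmYiImJq7dleamZqqu7qqqrzMy6mazMyohmeIiJmZq7uqmYiHirdHi9y6q7u7u6qpzMzMqrzcupy7vLq7q7ze3e3cu6irhFnv7LqqmZmaqnntvMzM3dvKrO3ezMzN3u/e//7tu8lUjf2YrNzdy5iIa93Mzd3dzMqr3e7M3d3u7d7t3LqspkbOxlfP///supmdzdvMzMy8uZy83KvN3u/t7cupmbt1WdyGe+7d25mqmb7c3KqquqmGm5vIi83v7/7duqmruWV6qYi9uERBAkV4vNzMqZq7l2aaq6et3u7u24iJmZqYeJl4dlQQAAADV4m7vMy6vNypmaq7qs3dzMlkIiRniYeal1MAAAASJXmaqsu827zNyqqpu7u7y7uXUxIhEliZZVQ1QRRoiIiaqqqqu7zKvMuXmojLu7ypl0IRESI1aHUhACZ3ebu7uqqqqqrNzLvMuXeHasvLulUwAAAAE1QxAAEkeaqZq7uqmqqqqs7tvMupiHadvN21IQACIjRXdSABNnmaqqmaqpmaqqqqzduqqqmZmsy83EASV4iHiJmZiIiZmqqqqqqpmZqqqqrMqZiKuqu8zM3WAFmruqqqqpmaqqmaqqqqqqmZqqqqmbuZiIm8zN28zrAGqqqqqqqqqpmqqqqqqqqqqqqqqZiIqZmZmaze7MzdcVq7qqqZmZmqqZqaqqqqqqqruqqpmJmniZmZiby6zdtUiqqqqYmZmZmamZqqqqq7uqu6qqqazJh3iaqYiIrdy3aaqqmYiZmZmZqpmaqqq7zLu6qqqpu8u7qruqmIq9y7maqpmYmaqqqpmqmZqqu7zMy6mZqZrLrLzMuqqqrMyqqquqqZmqqqqqqqmZmqu7zMy7mImZm7usmrqpq7us26qZq6qqq6qqqqqqqZmqq7zMuqqYiZmruqqqmYmqvLrLu6mJmru6qqqqqqqqqqqrvLqpmYiJqqqqqamIiZmruru7qXaJuqqpmqqqqqu6qqq6qpmZiJmqqamamIiaqpmsu7qodGiqqqmZmaqqq6qqqpmImYmZmaqqqpupmaqqmazMu6d2SJqqqpmqqqqqqqqph2Z4iJmZmZuqqruququ83cu7qrpZqqqpmru6qquqqqmYmHd4mZmZq6u6u7u7ze7tuYm8xVqpqqmru6qrvLqqqqvMuoiJmIm7u8u7u83u26h1Z5pRe6qambu6qqvLmaqru8zcqXmImrzM28vN3uyXZkV4hhOaq6iKu7qqq7qJmru7vMu6iIibzd3dy83dqYdmNXUgBZmaqay7uqq7qZmru8zMuquoeKze7t26zdqZiHZ1IAAGd4iavKuqq7upqrvN3cuqqqiJvO7t2Ym7y6qqvLUSRoiKqqu7q6q7u6u7vN3dy6qYiZq93LqneaqqqrvLVr7u7d3cu7u7u7zMzM3d3cuqqYd5q97Jh3eKqpmZiGI8/+3d3KmbzLu7zd3d3u3KmZmYd4q97qiIiau7qqqqha3bh4mZiKzLu7zM3d3dy6qZh2ZXrO/8iJmau7u8vN7azLdERneJzLu8zMzMzMy6q7p1VGjO/+mJmZ"/>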